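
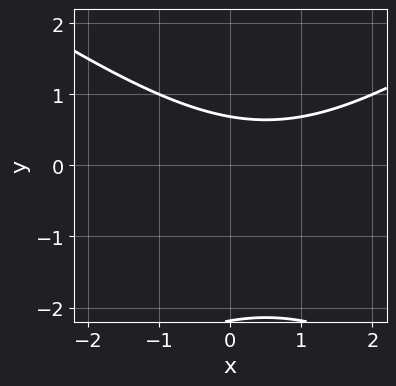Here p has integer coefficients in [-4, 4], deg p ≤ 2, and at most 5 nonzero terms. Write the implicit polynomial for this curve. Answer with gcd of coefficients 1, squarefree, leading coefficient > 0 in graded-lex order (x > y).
x^2 - 2*y^2 - x - 3*y + 3

deg p = 2.
From the axis intercepts and sections: the curve avoids every integer x-axis point in the box.
Assembling these constraints gives the stated polynomial.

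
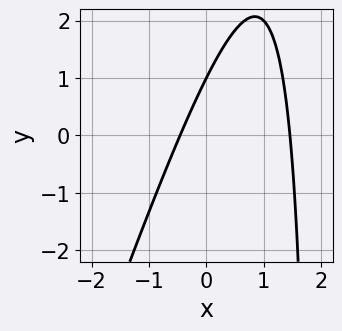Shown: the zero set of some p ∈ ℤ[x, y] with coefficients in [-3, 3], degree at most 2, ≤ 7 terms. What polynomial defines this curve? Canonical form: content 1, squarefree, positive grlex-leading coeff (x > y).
3*x^2 - x*y - 3*x + 2*y - 2

First, deg p = 2.
Next, observable constraints: one y-axis crossing is at y = 1.
Finally, putting this together gives p.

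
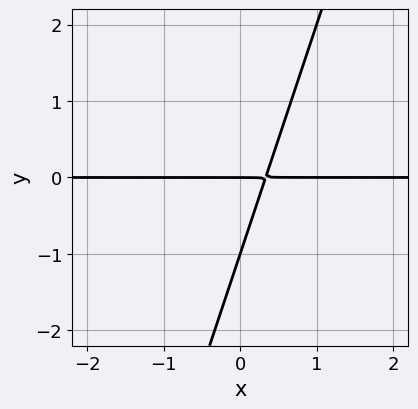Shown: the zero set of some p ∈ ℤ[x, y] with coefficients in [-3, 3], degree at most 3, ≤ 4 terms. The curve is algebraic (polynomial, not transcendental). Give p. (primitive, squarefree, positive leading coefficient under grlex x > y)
1. The degree is 2 — the shape is more complex than any degree-1 curve.
2. From the axis intercepts and sections: the visible x-axis segment lies entirely on the curve; the y-axis gridline crossings are at y ∈ {-1, 0}.
3. Matching integer coefficients to the picture gives p.

3*x*y - y^2 - y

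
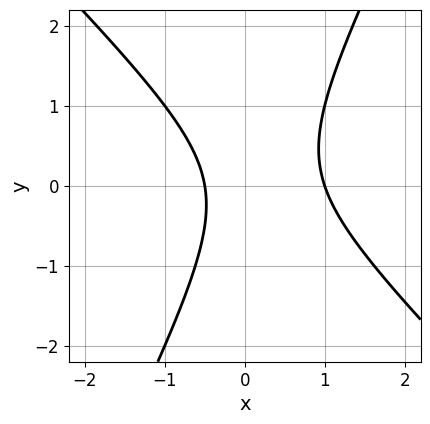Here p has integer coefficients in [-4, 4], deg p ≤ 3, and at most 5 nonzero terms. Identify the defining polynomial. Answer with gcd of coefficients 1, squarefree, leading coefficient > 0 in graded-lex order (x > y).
2*x^2 + x*y - y^2 - x - 1

(a) Degree: a generic line meets the curve in up to 2 points, so deg p = 2.
(b) Reading off the gridlines: one x-axis crossing is at x = 1; the curve avoids every integer y-axis point in the box.
(c) These observations pin down the coefficients.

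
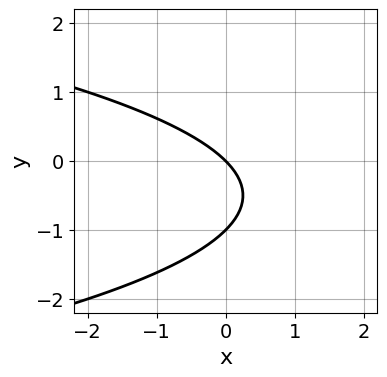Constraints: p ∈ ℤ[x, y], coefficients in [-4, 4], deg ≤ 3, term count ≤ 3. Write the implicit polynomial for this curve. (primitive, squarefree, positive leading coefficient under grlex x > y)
y^2 + x + y

1. deg p = 2. No degree-1 curve has this shape.
2. Against the integer gridlines: it meets the x-axis at x = 0 (among the integer gridlines); among the integer gridlines, it crosses the y-axis at y ∈ {-1, 0}.
3. Together with the visible shape, these determine p as stated.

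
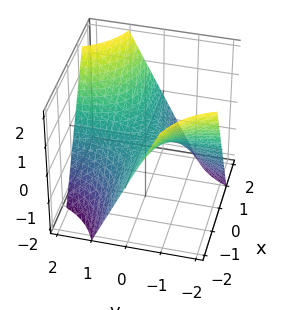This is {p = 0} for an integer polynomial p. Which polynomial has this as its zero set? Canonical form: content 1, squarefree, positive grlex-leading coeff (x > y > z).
x*y - z

(a) deg p = 2. A hyperbolic paraboloid; a quadric.
(b) Against the integer gridlines: the visible y-axis segment lies entirely on the surface; one z-axis crossing is at z = 0; the visible x-axis segment lies entirely on the surface.
(c) Assembling these constraints gives the stated polynomial.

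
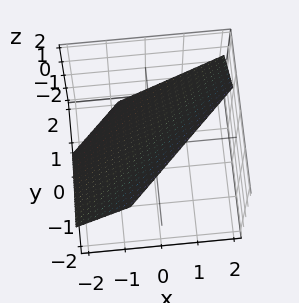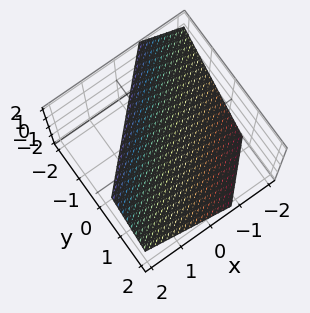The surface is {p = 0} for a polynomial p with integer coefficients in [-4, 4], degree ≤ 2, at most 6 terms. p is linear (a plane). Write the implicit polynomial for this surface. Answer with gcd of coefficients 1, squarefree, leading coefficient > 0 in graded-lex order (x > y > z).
(a) deg p = 1. Every cross-section is a straight line — this is a plane.
(b) Matching integer coefficients to the picture gives p.

3*x - 3*y - 3*z + 2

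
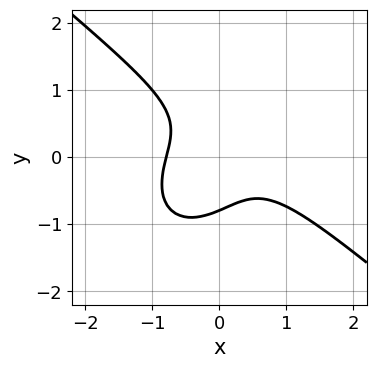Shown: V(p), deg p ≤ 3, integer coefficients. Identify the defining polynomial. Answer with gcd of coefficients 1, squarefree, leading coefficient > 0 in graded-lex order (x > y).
2*x^3 + x^2*y + 2*y^3 + 2*x*y + 1

(a) Degree: the shape is more complex than any degree-2 curve, so deg p = 3.
(b) Solving for integer coefficients yields p as stated.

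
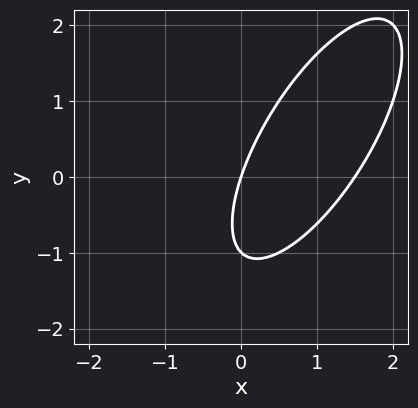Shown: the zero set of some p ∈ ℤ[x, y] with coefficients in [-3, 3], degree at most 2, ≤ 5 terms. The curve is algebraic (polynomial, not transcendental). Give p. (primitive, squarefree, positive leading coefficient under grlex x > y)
2*x^2 - 2*x*y + y^2 - 3*x + y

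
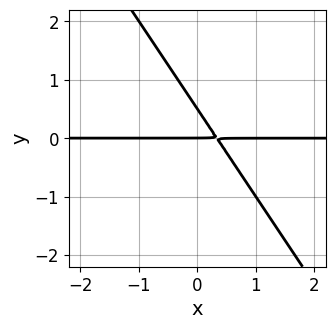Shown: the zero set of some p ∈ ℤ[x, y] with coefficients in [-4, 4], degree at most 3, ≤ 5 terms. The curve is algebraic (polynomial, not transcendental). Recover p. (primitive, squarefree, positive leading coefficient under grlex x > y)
First, degree: no degree-1 curve has this shape, so deg p = 2.
Next, from the axis intercepts and sections: every point of the x-axis in the box is on the curve; it crosses the y-axis at the gridline y = 0.
Finally, these observations pin down the coefficients.

3*x*y + 2*y^2 - y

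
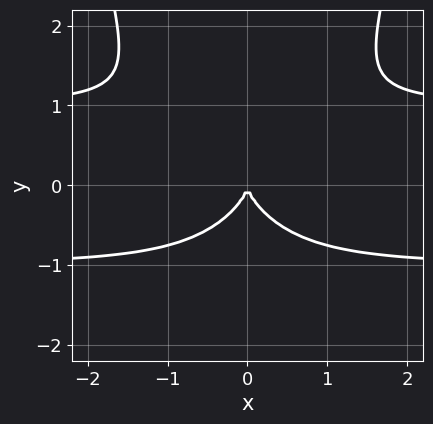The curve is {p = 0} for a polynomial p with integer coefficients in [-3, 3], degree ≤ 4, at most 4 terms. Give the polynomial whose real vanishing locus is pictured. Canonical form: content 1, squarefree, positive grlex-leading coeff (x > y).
First, the degree is 4 — no degree-3 curve has this shape.
Then, symmetries: mirror symmetry x ↦ −x ⇒ only even powers of x.
Next, from the visible intercepts: one x-axis crossing is at x = 0; it meets the y-axis at y = 0 (among the integer gridlines).
Finally, matching integer coefficients to the picture gives p.

x^2*y^2 - y^3 - x^2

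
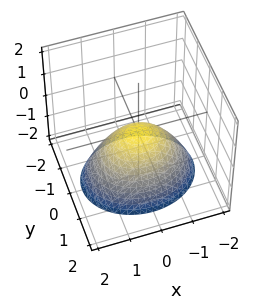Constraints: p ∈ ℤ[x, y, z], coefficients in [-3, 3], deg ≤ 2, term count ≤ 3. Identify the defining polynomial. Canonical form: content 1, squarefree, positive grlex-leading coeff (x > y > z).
2*x^2 + 3*y^2 + 3*z

(a) The degree is 2 — a paraboloid; a quadric.
(b) Symmetries: the x ↦ −x reflection is a symmetry, so x appears only in even powers; the y ↦ −y reflection is a symmetry, so y appears only in even powers.
(c) Reading off the gridlines: it crosses the z-axis at the gridline z = 0; one x-axis crossing is at x = 0; one y-axis crossing is at y = 0.
(d) The integer polynomial consistent with all of this is the stated p.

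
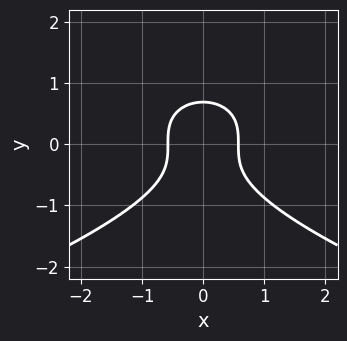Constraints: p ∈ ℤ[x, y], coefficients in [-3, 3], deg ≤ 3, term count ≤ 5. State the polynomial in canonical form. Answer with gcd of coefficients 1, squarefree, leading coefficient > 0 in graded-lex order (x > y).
1. Degree: the shape is more complex than any degree-2 curve, so deg p = 3.
2. Symmetries: the x ↦ −x reflection is a symmetry, so x appears only in even powers.
3. These observations pin down the coefficients.

3*y^3 + 3*x^2 - 1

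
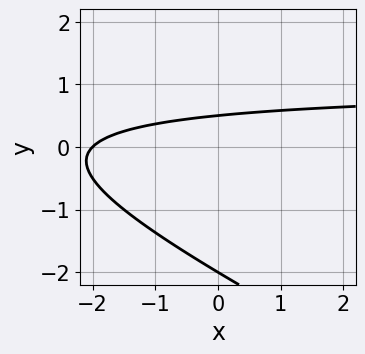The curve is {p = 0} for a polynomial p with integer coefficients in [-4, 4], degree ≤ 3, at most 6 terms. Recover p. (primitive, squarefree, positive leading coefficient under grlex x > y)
(a) The degree is 2 — the shape is more complex than any degree-1 curve.
(b) From the axis intercepts and sections: it crosses the y-axis at the gridline y = -2; it crosses the x-axis at the gridline x = -2.
(c) Solving for integer coefficients yields p as stated.

x*y + 2*y^2 - x + 3*y - 2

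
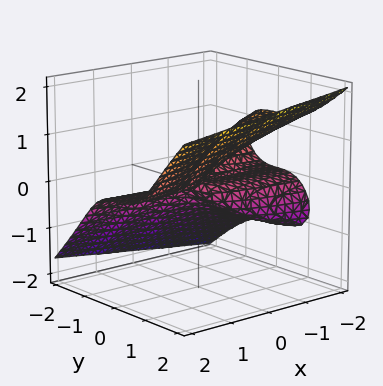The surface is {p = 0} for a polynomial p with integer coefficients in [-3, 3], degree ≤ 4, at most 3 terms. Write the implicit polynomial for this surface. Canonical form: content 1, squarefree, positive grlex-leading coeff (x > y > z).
2*y^3 - 3*z^3 - 2*x*z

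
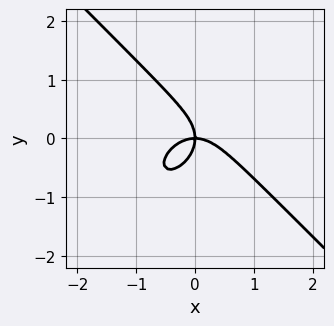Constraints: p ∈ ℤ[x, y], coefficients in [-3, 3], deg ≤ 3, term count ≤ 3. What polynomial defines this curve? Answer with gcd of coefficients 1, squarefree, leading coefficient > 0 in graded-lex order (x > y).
Degree: no degree-2 curve has this shape, so deg p = 3.
Checking where it meets the axes: it crosses the x-axis at the gridline x = 0; it meets the y-axis at y = 0 (among the integer gridlines).
The integer polynomial consistent with all of this is the stated p.

x^3 + y^3 + x*y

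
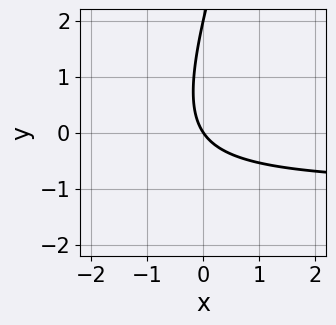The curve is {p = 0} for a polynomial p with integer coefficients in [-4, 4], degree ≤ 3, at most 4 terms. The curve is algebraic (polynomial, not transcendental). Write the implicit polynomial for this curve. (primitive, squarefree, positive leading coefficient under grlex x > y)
First, deg p = 2.
Next, from the axis intercepts and sections: it crosses the x-axis at the gridline x = 0; among the integer gridlines, it crosses the y-axis at y ∈ {0, 2}.
Finally, the integer polynomial consistent with all of this is the stated p.

3*x*y - y^2 + 3*x + 2*y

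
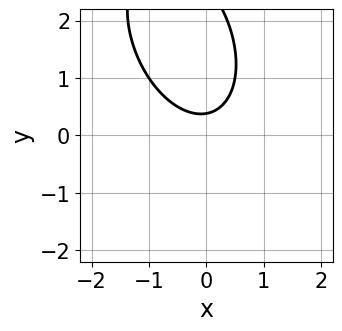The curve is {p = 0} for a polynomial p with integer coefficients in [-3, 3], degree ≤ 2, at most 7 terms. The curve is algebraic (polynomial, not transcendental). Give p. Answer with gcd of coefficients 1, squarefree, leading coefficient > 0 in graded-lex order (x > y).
First, deg p = 2.
Then, checking where it meets the axes: no x-intercept at any integer in the box.
Finally, putting this together gives p.

2*x^2 + x*y + y^2 - 3*y + 1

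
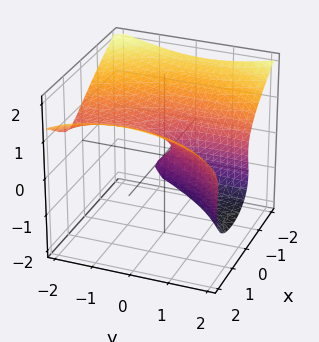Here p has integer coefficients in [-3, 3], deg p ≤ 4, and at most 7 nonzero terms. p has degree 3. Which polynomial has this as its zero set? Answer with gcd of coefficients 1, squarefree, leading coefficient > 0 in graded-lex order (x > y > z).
x*y^2 + 3*z^3 - 3*x^2 + y - z

First, deg p = 3.
Then, against the integer gridlines: one z-axis crossing is at z = 0; it meets the x-axis at x = 0 (among the integer gridlines); it crosses the y-axis at the gridline y = 0.
Finally, fitting integer coefficients to these (and the overall shape) gives p.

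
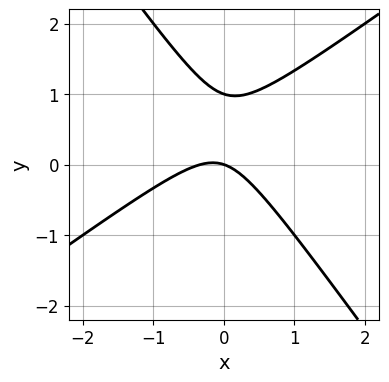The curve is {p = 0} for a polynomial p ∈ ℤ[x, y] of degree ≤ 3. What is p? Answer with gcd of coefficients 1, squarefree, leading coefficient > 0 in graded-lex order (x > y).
3*x^2 - 2*x*y - 3*y^2 + x + 3*y

First, degree: a generic line meets the curve in up to 2 points, so deg p = 2.
Next, from the visible intercepts: it crosses the x-axis at the gridline x = 0; among the integer gridlines, it crosses the y-axis at y ∈ {0, 1}.
Finally, assembling these constraints gives the stated polynomial.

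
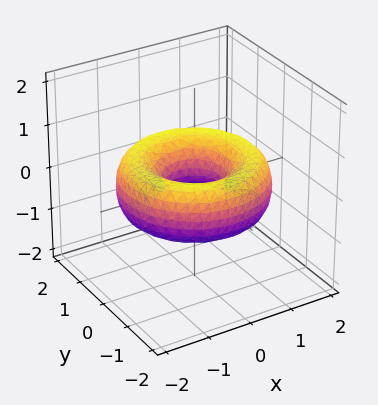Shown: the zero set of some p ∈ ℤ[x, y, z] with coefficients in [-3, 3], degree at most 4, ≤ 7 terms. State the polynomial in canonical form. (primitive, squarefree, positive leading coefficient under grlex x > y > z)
Degree: no degree-3 surface has this shape, so deg p = 4.
Symmetry: the surface is invariant under rotation about z: p = q(x² + y², z).
From the visible intercepts: a circular section at z = 0 has radius between 0 and 1; the surface avoids every integer z-axis point in the box.
Matching integer coefficients to the picture gives p.

x^4 + 2*x^2*y^2 + y^4 - 3*x^2 - 3*y^2 + 3*z^2 + 1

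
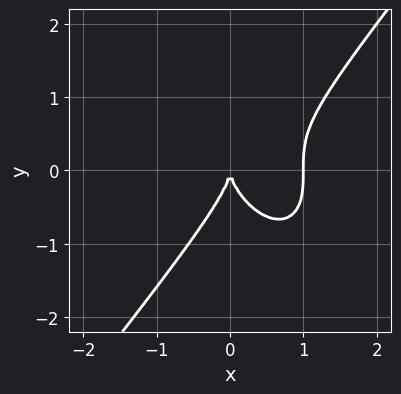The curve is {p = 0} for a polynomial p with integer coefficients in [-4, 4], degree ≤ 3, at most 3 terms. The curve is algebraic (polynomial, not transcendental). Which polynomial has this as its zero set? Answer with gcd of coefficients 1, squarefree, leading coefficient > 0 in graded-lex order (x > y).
2*x^3 - y^3 - 2*x^2

(a) deg p = 3. No degree-2 curve has this shape.
(b) From the visible intercepts: one y-axis crossing is at y = 0; the x-axis gridline crossings are at x ∈ {0, 1}.
(c) Putting this together gives p.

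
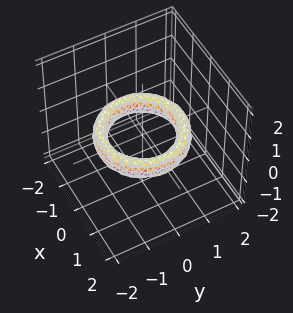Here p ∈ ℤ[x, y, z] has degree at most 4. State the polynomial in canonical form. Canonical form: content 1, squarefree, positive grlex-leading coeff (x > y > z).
x^4 + 2*x^2*y^2 + y^4 - 3*x^2 - 3*y^2 + 2*z^2 + 2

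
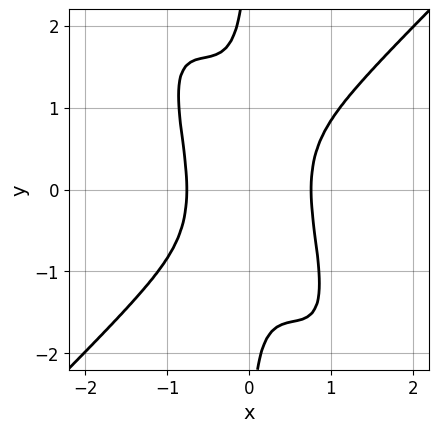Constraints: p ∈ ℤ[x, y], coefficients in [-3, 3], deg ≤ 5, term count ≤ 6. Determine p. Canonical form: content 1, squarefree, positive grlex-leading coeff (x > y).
3*x^4 - 2*x^2*y^2 - x*y^3 - 1

1. The degree is 4 — the shape is more complex than any degree-3 curve.
2. Reading off the gridlines: it misses every integer gridline on the y-axis.
3. These observations pin down the coefficients.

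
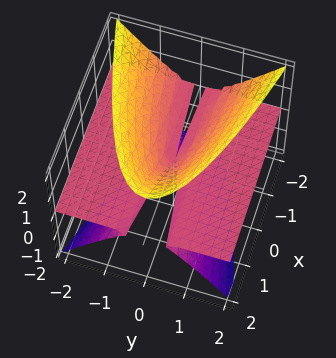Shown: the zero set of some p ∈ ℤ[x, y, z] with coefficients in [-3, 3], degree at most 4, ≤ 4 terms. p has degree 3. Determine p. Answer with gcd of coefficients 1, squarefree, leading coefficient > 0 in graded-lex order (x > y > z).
x*z^2 + 2*y^2*z - z^3

(a) Degree: a generic line meets the surface in up to 3 points, so deg p = 3.
(b) Checking where it meets the axes: it meets the z-axis at z = 0 (among the integer gridlines); every point of the y-axis in the box is on the surface.
(c) The integer polynomial consistent with all of this is the stated p.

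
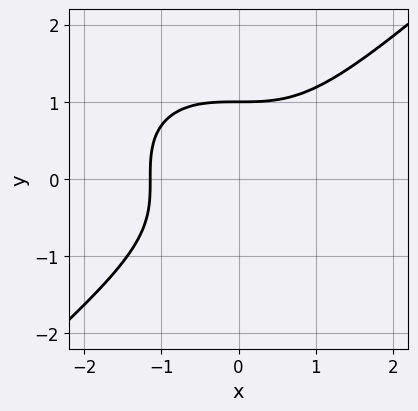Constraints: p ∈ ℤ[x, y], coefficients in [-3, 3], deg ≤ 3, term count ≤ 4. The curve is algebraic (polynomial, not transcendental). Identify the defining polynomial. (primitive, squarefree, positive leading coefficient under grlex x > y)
2*x^3 - 3*y^3 + 3

1. Degree: the shape is more complex than any degree-2 curve, so deg p = 3.
2. From the axis intercepts and sections: it crosses the y-axis at the gridline y = 1.
3. The integer polynomial consistent with all of this is the stated p.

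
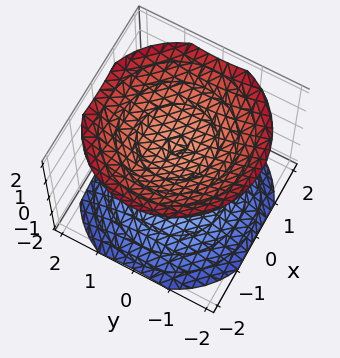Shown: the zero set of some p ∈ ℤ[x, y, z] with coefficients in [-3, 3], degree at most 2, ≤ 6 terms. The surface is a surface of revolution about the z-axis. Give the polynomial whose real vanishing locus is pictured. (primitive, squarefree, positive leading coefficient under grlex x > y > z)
First, I count 2 distinct pieces. Treating them together as one polynomial.
Then, degree: no degree-1 surface has this shape, so deg p = 2.
Then, symmetries: the surface is invariant under rotation about z: p = q(x² + y², z).
Next, reading off the gridlines: the z-axis gridline crossings are at z ∈ {-1, 1}; it misses every integer gridline on the y-axis; it misses every integer gridline on the x-axis.
Finally, together with the visible shape, these determine p as stated.

2*x^2 + 2*y^2 - 3*z^2 + 3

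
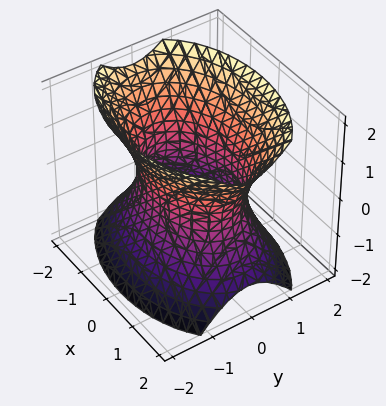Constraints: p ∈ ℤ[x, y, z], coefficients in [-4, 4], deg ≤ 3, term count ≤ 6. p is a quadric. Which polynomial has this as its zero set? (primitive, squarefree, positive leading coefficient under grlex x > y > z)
x^2 + 2*y^2 - z^2 - 2

1. The degree is 2 — an hourglass — one-sheet hyperboloid; a quadric.
2. Symmetries: mirror symmetry z ↦ −z ⇒ only even powers of z; the x ↦ −x reflection is a symmetry, so x appears only in even powers; it's symmetric under y → −y, forcing even powers of y.
3. Against the integer gridlines: among the integer gridlines, it crosses the y-axis at y ∈ {-1, 1}; the surface avoids every integer z-axis point in the box.
4. Solving for integer coefficients yields p as stated.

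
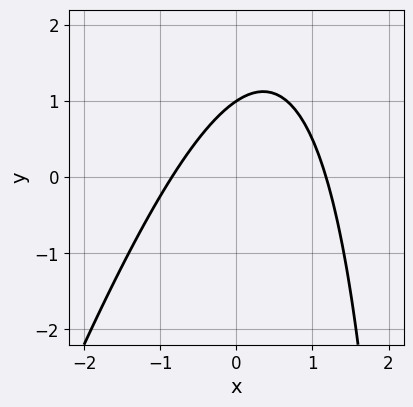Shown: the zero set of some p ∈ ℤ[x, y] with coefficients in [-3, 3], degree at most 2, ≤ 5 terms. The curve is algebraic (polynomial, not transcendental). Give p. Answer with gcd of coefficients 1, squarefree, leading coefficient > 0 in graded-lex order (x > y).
3*x^2 - x*y - x + 3*y - 3

1. deg p = 2. No degree-1 curve has this shape.
2. Checking where it meets the axes: it meets the y-axis at y = 1 (among the integer gridlines).
3. Assembling these constraints gives the stated polynomial.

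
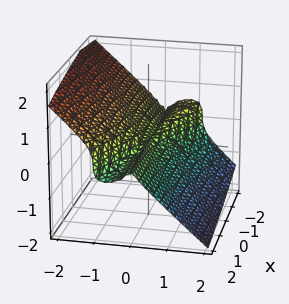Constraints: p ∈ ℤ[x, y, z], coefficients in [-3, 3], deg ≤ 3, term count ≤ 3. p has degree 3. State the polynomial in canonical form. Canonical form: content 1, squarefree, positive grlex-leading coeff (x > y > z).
First, deg p = 3.
Next, checking where it meets the axes: the visible x-axis segment lies entirely on the surface; it crosses the y-axis at the gridline y = 0; it meets the z-axis at z = 0 (among the integer gridlines).
Finally, fitting integer coefficients to these (and the overall shape) gives p.

x*y^2 + 2*y^3 + 3*z^3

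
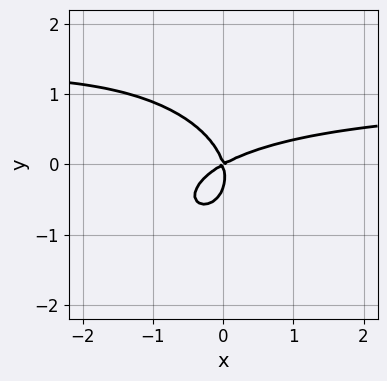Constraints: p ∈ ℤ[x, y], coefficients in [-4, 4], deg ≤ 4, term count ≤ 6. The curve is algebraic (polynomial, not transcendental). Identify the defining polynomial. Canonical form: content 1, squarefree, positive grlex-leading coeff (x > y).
2*x^2*y + 3*y^3 - 2*x^2 + 3*x*y + y^2

First, deg p = 3. A generic line meets the curve in up to 3 points.
Then, from the axis intercepts and sections: it meets the y-axis at y = 0 (among the integer gridlines); one x-axis crossing is at x = 0.
Finally, fitting integer coefficients to these (and the overall shape) gives p.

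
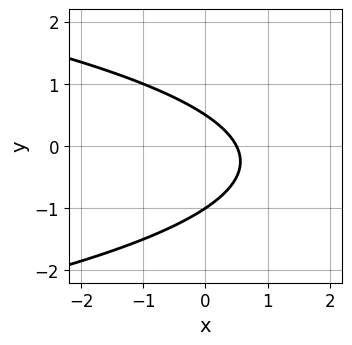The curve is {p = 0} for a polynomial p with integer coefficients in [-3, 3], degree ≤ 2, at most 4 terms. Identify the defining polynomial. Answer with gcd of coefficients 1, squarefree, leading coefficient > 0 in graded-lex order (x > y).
2*y^2 + 2*x + y - 1

First, the degree is 2 — the shape is more complex than any degree-1 curve.
Then, checking where it meets the axes: one y-axis crossing is at y = -1.
Finally, assembling these constraints gives the stated polynomial.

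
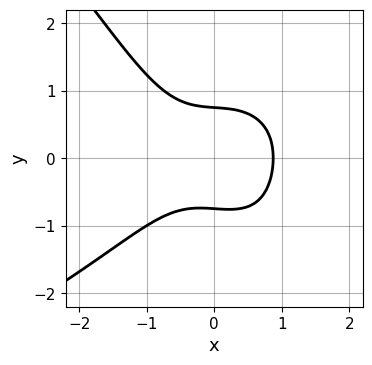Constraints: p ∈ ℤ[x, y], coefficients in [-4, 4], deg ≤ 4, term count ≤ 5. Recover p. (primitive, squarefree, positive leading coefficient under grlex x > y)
x*y^3 + y^4 + 3*x^3 + 3*y^2 - 2

1. Degree: no degree-3 curve has this shape, so deg p = 4.
2. Matching integer coefficients to the picture gives p.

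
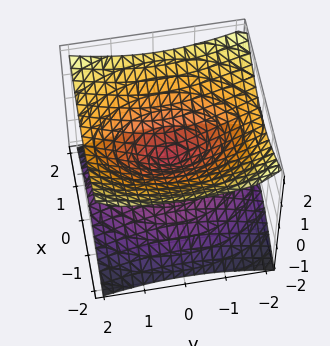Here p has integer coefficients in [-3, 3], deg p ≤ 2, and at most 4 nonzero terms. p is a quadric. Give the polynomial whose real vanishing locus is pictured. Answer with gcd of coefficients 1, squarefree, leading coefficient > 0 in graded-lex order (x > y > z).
First, the degree is 2 — a double cone through the origin; a quadric.
Next, symmetries: it's symmetric under z → −z, forcing even powers of z; the x ↦ −x reflection is a symmetry, so x appears only in even powers; mirror symmetry y ↦ −y ⇒ only even powers of y.
Then, observable constraints: one z-axis crossing is at z = 0; it meets the y-axis at y = 0 (among the integer gridlines).
Finally, solving for integer coefficients yields p as stated.

2*x^2 + y^2 - 3*z^2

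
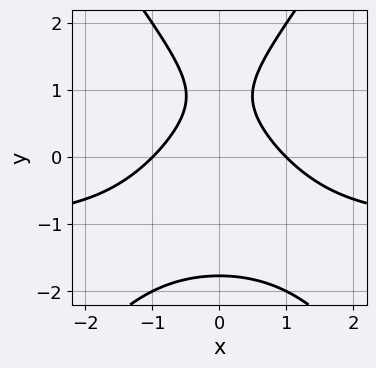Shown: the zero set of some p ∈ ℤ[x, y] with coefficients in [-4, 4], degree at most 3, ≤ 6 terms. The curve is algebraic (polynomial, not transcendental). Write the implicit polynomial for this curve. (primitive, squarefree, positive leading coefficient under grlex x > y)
2*x^2*y - y^3 + 2*x^2 + 2*y - 2

First, deg p = 3. No degree-2 curve has this shape.
Then, symmetries: the x ↦ −x reflection is a symmetry, so x appears only in even powers.
Then, reading off the gridlines: the x-axis gridline crossings are at x ∈ {-1, 1}.
Finally, solving for integer coefficients yields p as stated.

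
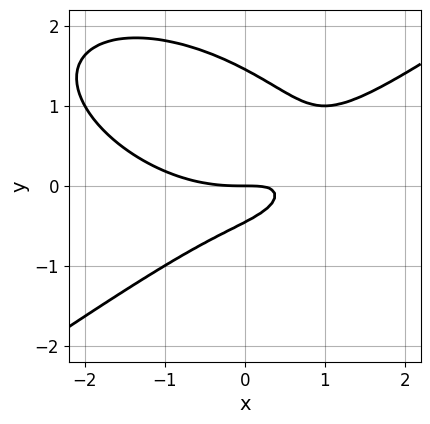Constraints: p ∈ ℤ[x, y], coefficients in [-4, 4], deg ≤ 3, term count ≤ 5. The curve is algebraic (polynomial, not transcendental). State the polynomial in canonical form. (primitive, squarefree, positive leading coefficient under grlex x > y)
x^3 - 3*y^3 - 3*x*y + 3*y^2 + 2*y

First, deg p = 3.
Then, observable constraints: it meets the x-axis at x = 0 (among the integer gridlines); it crosses the y-axis at the gridline y = 0.
Finally, together with the visible shape, these determine p as stated.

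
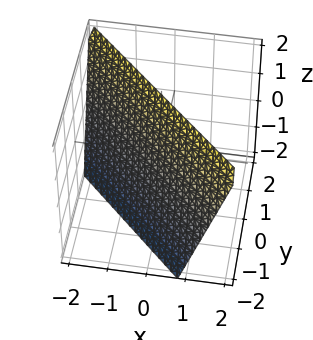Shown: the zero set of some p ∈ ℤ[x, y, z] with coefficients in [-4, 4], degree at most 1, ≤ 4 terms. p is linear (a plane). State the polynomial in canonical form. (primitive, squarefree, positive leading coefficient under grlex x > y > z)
1. deg p = 1. Every cross-section is a straight line — this is a plane.
2. Against the integer gridlines: it crosses the z-axis at the gridline z = 2.
3. Assembling these constraints gives the stated polynomial.

3*x + 3*y - z + 2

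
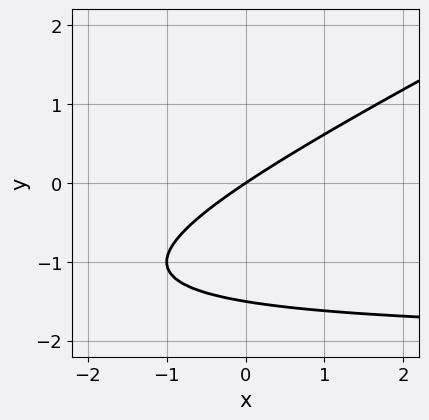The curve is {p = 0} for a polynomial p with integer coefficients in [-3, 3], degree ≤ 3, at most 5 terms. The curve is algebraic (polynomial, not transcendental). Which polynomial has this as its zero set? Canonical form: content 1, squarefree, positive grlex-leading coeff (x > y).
x*y - 2*y^2 + 2*x - 3*y

(a) The degree is 2 — a generic line meets the curve in up to 2 points.
(b) Checking where it meets the axes: one y-axis crossing is at y = 0; it meets the x-axis at x = 0 (among the integer gridlines).
(c) Together with the visible shape, these determine p as stated.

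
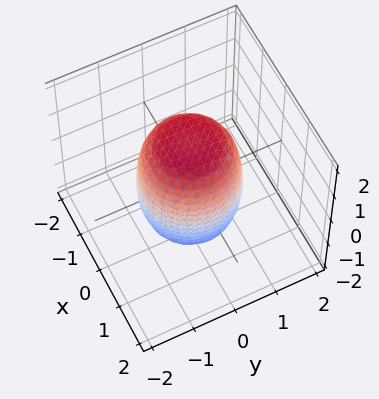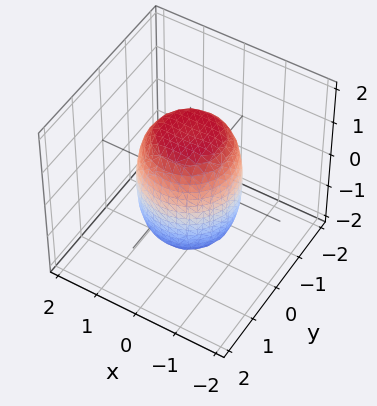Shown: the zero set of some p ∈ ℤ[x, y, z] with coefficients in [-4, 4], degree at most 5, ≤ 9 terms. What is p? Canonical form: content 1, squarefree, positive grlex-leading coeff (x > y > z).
2*x^4 + 4*x^2*y^2 + 2*y^4 - x^2 - y^2 + z^2 - 2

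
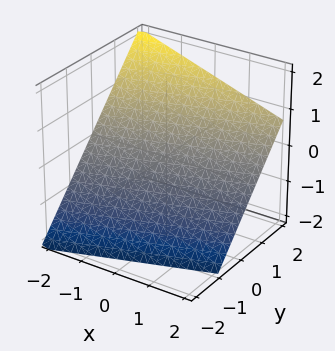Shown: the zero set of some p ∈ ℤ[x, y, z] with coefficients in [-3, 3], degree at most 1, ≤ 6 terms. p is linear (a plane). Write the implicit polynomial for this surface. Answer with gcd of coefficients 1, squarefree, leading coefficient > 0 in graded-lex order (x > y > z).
x - 3*y + 3*z + 2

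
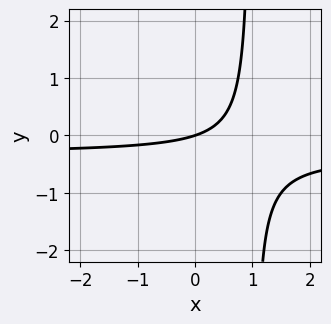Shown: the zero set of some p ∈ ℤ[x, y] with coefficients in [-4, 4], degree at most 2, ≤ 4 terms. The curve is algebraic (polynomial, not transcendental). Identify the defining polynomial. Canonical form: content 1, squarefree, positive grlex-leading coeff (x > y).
(a) deg p = 2.
(b) Observable constraints: it crosses the x-axis at the gridline x = 0; one y-axis crossing is at y = 0.
(c) Matching integer coefficients to the picture gives p.

3*x*y + x - 3*y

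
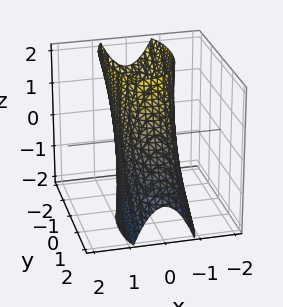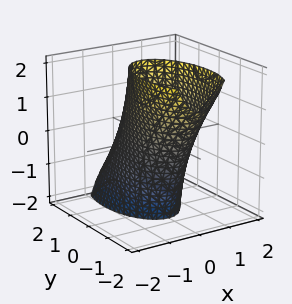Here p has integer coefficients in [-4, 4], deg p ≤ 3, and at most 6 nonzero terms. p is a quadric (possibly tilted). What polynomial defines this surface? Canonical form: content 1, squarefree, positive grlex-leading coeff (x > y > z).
3*x^2 + y^2 + y*z - 2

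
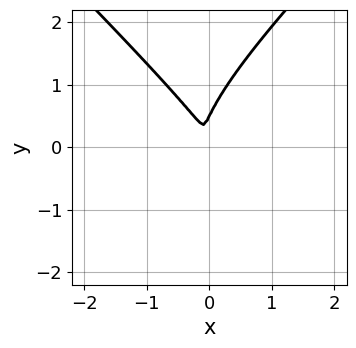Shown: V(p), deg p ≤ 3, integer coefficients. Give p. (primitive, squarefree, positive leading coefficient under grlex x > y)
2*x^2*y - 2*y^3 + 3*x^2 + 2*x*y + y^2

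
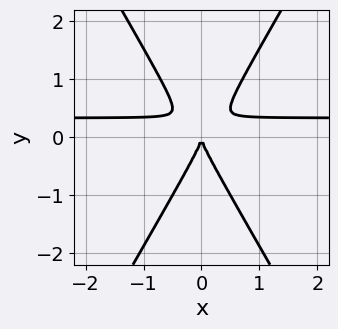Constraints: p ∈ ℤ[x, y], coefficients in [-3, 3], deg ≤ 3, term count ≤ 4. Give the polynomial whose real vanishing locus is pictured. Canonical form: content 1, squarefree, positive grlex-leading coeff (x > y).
3*x^2*y - y^3 - x^2

1. The degree is 3 — a generic line meets the curve in up to 3 points.
2. Symmetries: mirror symmetry x ↦ −x ⇒ only even powers of x.
3. Checking where it meets the axes: it crosses the x-axis at the gridline x = 0; it meets the y-axis at y = 0 (among the integer gridlines).
4. Matching integer coefficients to the picture gives p.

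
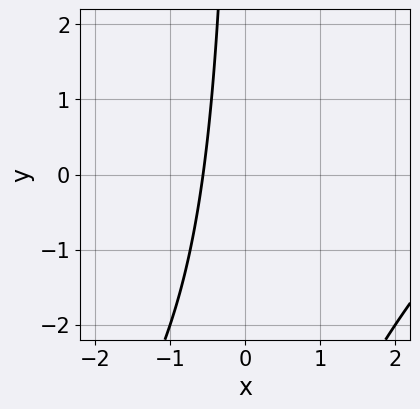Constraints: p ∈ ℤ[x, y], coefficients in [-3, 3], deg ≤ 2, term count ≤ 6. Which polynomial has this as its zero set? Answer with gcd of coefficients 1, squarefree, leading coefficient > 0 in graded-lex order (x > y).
x^2 - x*y - 3*x - 2

First, deg p = 2. No degree-1 curve has this shape.
Then, observable constraints: it misses every integer gridline on the y-axis.
Finally, solving for integer coefficients yields p as stated.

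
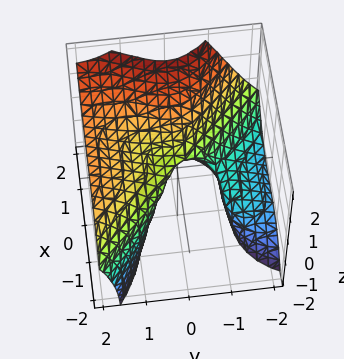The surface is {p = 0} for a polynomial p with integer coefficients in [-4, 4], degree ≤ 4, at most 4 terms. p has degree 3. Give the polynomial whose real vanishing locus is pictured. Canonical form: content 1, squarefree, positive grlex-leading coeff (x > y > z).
x^3 + y^3 - 2*y^2*z - z^2

deg p = 3.
Observable constraints: it crosses the x-axis at the gridline x = 0; it crosses the y-axis at the gridline y = 0.
Assembling these constraints gives the stated polynomial.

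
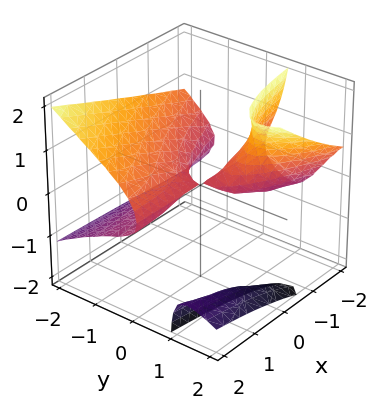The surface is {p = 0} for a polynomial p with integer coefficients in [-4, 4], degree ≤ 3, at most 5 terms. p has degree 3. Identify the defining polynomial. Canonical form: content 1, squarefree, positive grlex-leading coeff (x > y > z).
1. There are 3 components.
2. deg p = 3.
3. Against the integer gridlines: every point of the x-axis in the box is on the surface; one y-axis crossing is at y = 0; it meets the z-axis at z = 0 (among the integer gridlines).
4. Putting this together gives p.

x*y*z + y^3 - 2*y*z^2 + x*y + 2*z^2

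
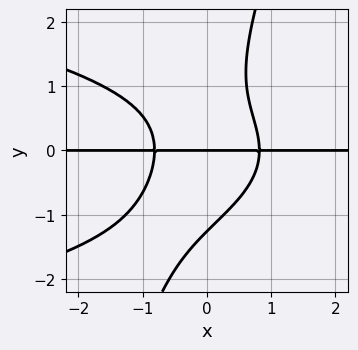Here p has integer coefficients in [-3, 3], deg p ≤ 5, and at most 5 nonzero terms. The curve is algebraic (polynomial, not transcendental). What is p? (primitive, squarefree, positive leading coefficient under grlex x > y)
3*x*y^3 - y^4 + 3*x^2*y - 2*y

First, degree: a generic line meets the curve in up to 4 points, so deg p = 4.
Then, from the visible intercepts: one y-axis crossing is at y = 0; the visible x-axis segment lies entirely on the curve.
Finally, putting this together gives p.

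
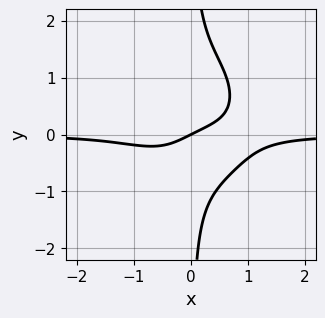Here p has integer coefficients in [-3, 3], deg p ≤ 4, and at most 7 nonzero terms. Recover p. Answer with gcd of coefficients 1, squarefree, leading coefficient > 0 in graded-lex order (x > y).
First, degree: the shape is more complex than any degree-3 curve, so deg p = 4.
Then, from the visible intercepts: it crosses the y-axis at the gridline y = 0; it meets the x-axis at x = 0 (among the integer gridlines).
Finally, putting this together gives p.

3*x^3*y + 3*x*y^3 - 2*x*y^2 + x - 2*y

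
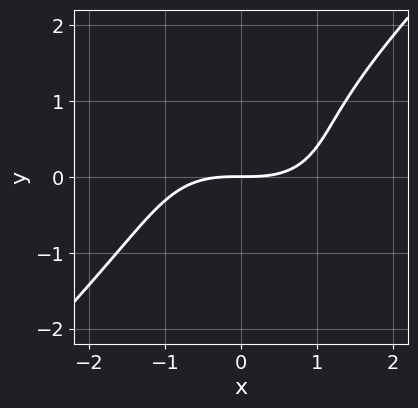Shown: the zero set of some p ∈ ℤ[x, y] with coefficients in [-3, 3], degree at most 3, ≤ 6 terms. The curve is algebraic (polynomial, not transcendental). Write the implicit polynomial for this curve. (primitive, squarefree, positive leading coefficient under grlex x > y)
x^3 + x*y^2 - 2*y^3 + y^2 - 3*y

First, degree: the shape is more complex than any degree-2 curve, so deg p = 3.
Next, from the visible intercepts: it meets the x-axis at x = 0 (among the integer gridlines); one y-axis crossing is at y = 0.
Finally, together with the visible shape, these determine p as stated.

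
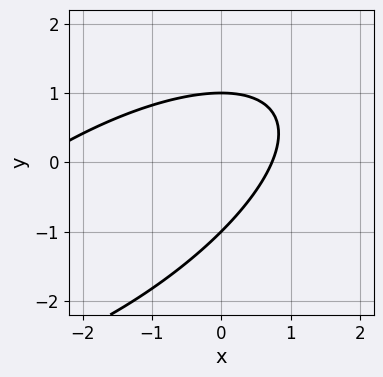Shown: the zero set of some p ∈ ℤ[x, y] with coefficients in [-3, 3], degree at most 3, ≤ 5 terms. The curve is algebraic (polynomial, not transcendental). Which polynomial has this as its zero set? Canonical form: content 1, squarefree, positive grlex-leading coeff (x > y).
x^2 - 2*x*y + 2*y^2 + 2*x - 2

(a) The degree is 2 — a generic line meets the curve in up to 2 points.
(b) From the visible intercepts: the y-axis gridline crossings are at y ∈ {-1, 1}.
(c) Putting this together gives p.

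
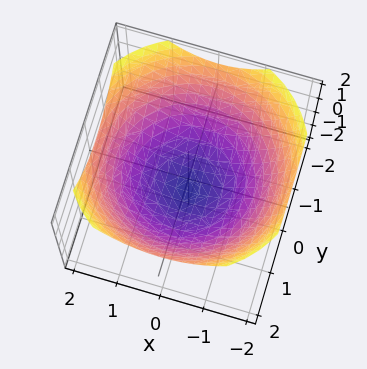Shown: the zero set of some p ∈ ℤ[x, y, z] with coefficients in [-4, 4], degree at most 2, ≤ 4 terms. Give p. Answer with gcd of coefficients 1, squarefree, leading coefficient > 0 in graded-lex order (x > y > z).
x^2 + y^2 - 2*z - 2

(a) Degree: a generic line meets the surface in up to 2 points, so deg p = 2.
(b) Symmetries: rotational symmetry about the z-axis ⇒ p depends on x, y only through x² + y².
(c) Against the integer gridlines: a circular section at z = 0 has radius between 1 and 2; it meets the z-axis at z = -1 (among the integer gridlines).
(d) These observations pin down the coefficients.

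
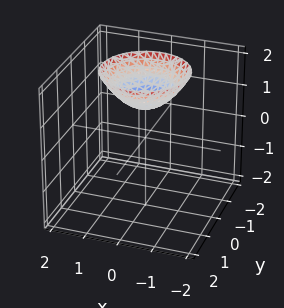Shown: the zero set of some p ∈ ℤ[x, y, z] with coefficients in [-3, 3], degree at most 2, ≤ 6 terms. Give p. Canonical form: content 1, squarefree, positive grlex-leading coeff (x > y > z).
2*x^2 + 2*y^2 - 3*z + 3

1. Degree: the shape is more complex than any degree-1 surface, so deg p = 2.
2. By symmetry, the surface is invariant under rotation about z: p = q(x² + y², z).
3. Observable constraints: it meets the z-axis at z = 1 (among the integer gridlines); a circular section at z = 2 has radius between 1 and 2; no y-intercept at any integer in the box; it misses every integer gridline on the x-axis.
4. The integer polynomial consistent with all of this is the stated p.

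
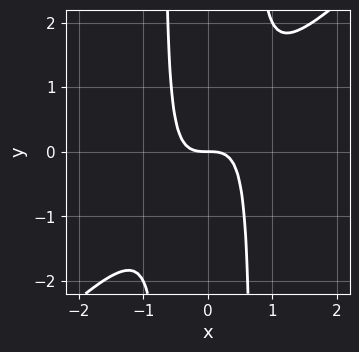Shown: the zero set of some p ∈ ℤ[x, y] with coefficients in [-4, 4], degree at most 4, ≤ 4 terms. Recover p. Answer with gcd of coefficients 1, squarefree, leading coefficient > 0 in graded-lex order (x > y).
2*x^3 - 2*x^2*y + y

First, degree: a generic line meets the curve in up to 3 points, so deg p = 3.
Next, against the integer gridlines: it crosses the y-axis at the gridline y = 0; one x-axis crossing is at x = 0.
Finally, these observations pin down the coefficients.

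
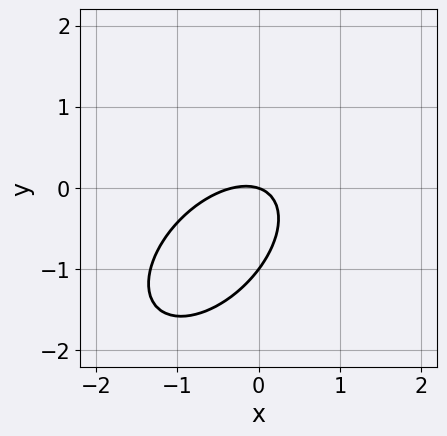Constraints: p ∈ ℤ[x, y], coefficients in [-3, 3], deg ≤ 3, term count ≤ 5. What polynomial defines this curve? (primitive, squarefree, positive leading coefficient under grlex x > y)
(a) The degree is 2 — the shape is more complex than any degree-1 curve.
(b) From the axis intercepts and sections: among the integer gridlines, it crosses the y-axis at y ∈ {-1, 0}; it meets the x-axis at x = 0 (among the integer gridlines).
(c) These observations pin down the coefficients.

3*x^2 - 3*x*y + 3*y^2 + x + 3*y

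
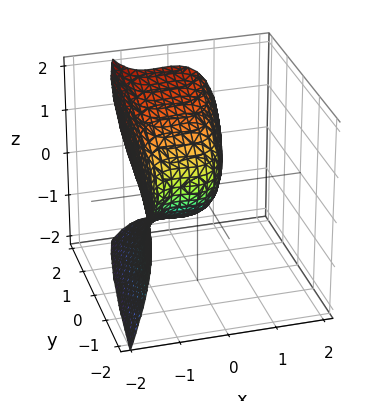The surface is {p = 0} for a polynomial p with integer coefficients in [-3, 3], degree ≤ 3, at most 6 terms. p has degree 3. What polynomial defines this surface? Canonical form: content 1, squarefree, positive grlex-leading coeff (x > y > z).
3*x^3 + 2*x^2 + 2*z^2 - 3*y

The degree is 3 — a generic line meets the surface in up to 3 points.
From the visible intercepts: one z-axis crossing is at z = 0; one x-axis crossing is at x = 0; it crosses the y-axis at the gridline y = 0.
These observations pin down the coefficients.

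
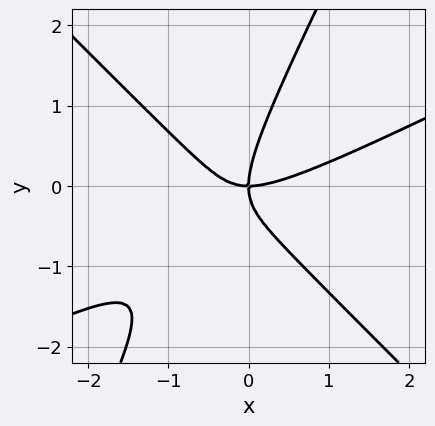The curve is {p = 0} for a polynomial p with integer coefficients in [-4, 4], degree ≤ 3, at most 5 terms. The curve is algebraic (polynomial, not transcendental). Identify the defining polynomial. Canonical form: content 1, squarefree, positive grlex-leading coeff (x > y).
1. deg p = 3. The shape is more complex than any degree-2 curve.
2. Observable constraints: it meets the x-axis at x = 0 (among the integer gridlines); one y-axis crossing is at y = 0.
3. The integer polynomial consistent with all of this is the stated p.

2*x^3 - 3*x^2*y - 3*x*y^2 + 2*y^3 - 3*x*y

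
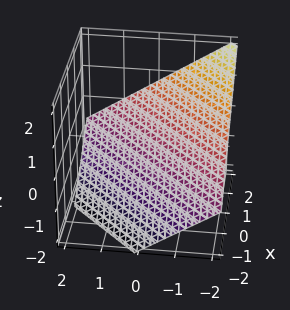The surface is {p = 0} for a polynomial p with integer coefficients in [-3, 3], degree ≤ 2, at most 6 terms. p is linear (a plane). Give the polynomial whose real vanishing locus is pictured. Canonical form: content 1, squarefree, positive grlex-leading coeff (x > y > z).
2*x - 2*y - 3*z - 2

(a) The degree is 1 — every cross-section is a straight line — this is a plane.
(b) Reading off the gridlines: it crosses the x-axis at the gridline x = 1; it meets the y-axis at y = -1 (among the integer gridlines).
(c) Fitting integer coefficients to these (and the overall shape) gives p.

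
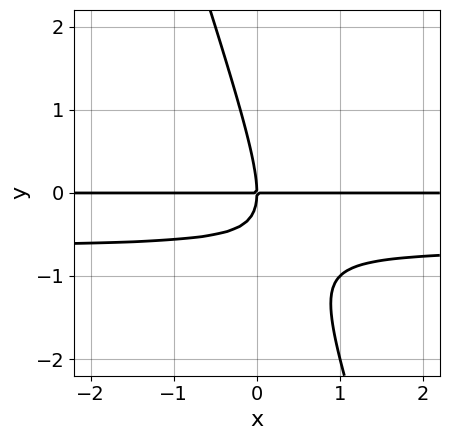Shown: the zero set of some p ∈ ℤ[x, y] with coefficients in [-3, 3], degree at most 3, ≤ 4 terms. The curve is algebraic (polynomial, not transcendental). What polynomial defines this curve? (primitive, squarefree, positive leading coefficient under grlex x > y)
3*x*y^2 + y^3 + 2*x*y

First, deg p = 3. The shape is more complex than any degree-2 curve.
Next, from the axis intercepts and sections: the visible x-axis segment lies entirely on the curve; one y-axis crossing is at y = 0.
Finally, fitting integer coefficients to these (and the overall shape) gives p.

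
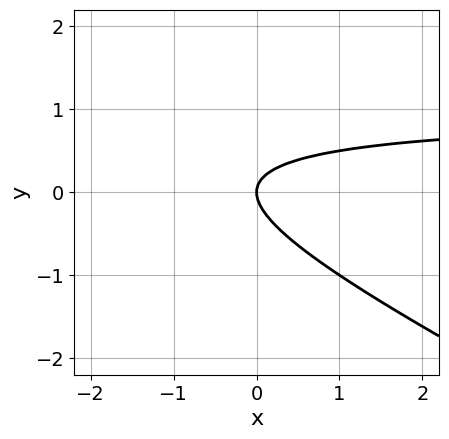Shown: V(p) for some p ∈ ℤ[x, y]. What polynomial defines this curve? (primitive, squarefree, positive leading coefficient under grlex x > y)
x*y + 2*y^2 - x

1. Degree: the shape is more complex than any degree-1 curve, so deg p = 2.
2. Against the integer gridlines: it crosses the x-axis at the gridline x = 0; one y-axis crossing is at y = 0.
3. The integer polynomial consistent with all of this is the stated p.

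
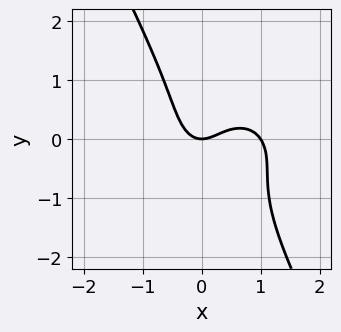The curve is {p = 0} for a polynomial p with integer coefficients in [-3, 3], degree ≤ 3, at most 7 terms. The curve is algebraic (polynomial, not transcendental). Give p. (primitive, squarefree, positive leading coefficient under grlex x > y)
3*x^3 + 3*x*y^2 + 2*y^3 - 3*x^2 + 2*y

(a) The degree is 3 — a generic line meets the curve in up to 3 points.
(b) From the visible intercepts: it meets the y-axis at y = 0 (among the integer gridlines); among the integer gridlines, it crosses the x-axis at x ∈ {0, 1}.
(c) These observations pin down the coefficients.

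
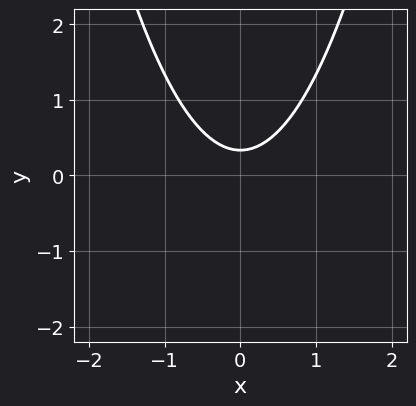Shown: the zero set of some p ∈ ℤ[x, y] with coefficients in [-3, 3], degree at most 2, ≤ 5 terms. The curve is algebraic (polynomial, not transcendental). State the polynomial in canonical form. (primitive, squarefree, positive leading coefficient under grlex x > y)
3*x^2 - 3*y + 1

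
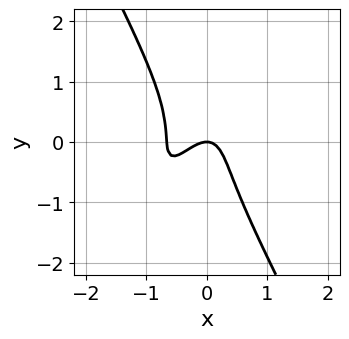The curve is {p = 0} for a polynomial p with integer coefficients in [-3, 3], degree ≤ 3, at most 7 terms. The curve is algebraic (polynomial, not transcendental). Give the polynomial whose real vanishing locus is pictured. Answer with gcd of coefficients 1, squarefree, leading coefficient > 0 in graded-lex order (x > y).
3*x^3 - 2*x^2*y + y^3 + 2*x^2 + y

1. Degree: a generic line meets the curve in up to 3 points, so deg p = 3.
2. Observable constraints: it meets the y-axis at y = 0 (among the integer gridlines); it crosses the x-axis at the gridline x = 0.
3. Together with the visible shape, these determine p as stated.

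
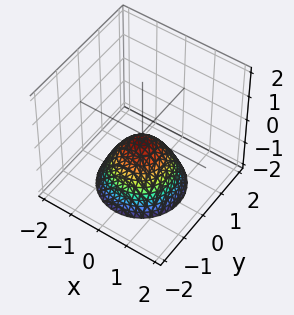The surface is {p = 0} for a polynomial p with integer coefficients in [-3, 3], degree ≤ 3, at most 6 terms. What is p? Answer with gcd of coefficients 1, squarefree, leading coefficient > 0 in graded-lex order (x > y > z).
3*x^2 + 3*y^2 + 3*z + 1

(a) deg p = 2.
(b) Symmetry: the z-axis is an axis of rotation, so x and y enter only as x² + y².
(c) Observable constraints: a circular section at z = -2 has radius between 1 and 2; it misses every integer gridline on the y-axis.
(d) Solving for integer coefficients yields p as stated.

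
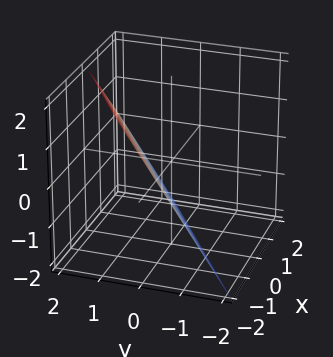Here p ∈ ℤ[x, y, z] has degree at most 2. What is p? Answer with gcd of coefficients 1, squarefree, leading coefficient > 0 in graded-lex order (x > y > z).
2*x - 3*y + 2*z + 2

(a) Degree: every cross-section is a straight line — this is a plane, so deg p = 1.
(b) Against the integer gridlines: one z-axis crossing is at z = -1; it crosses the x-axis at the gridline x = -1.
(c) Fitting integer coefficients to these (and the overall shape) gives p.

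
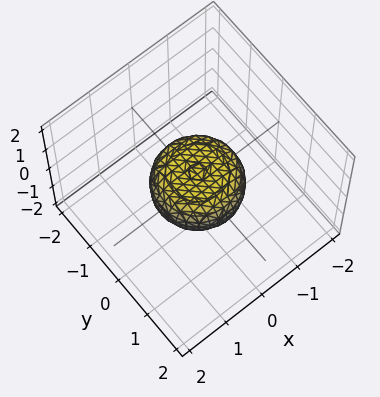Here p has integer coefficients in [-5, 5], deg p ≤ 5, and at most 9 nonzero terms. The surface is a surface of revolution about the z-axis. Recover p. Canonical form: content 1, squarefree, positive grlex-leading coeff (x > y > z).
2*x^4 + 4*x^2*y^2 + 2*y^4 - x^2 - y^2 + 3*z^2 - 1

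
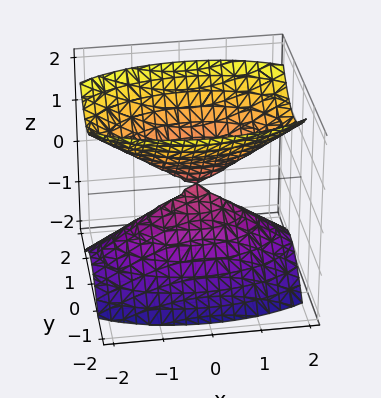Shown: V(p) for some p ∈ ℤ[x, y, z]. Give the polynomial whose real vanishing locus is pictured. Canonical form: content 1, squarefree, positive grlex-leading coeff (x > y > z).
First, there are 2 components. Treating them together as one polynomial.
Next, the degree is 2 — a double cone through the origin; a quadric.
Next, symmetries: it's symmetric under z → −z, forcing even powers of z; mirror symmetry y ↦ −y ⇒ only even powers of y; mirror symmetry x ↦ −x ⇒ only even powers of x.
Next, checking where it meets the axes: it crosses the z-axis at the gridline z = 0; it meets the x-axis at x = 0 (among the integer gridlines).
Finally, fitting integer coefficients to these (and the overall shape) gives p.

x^2 + 3*y^2 - 2*z^2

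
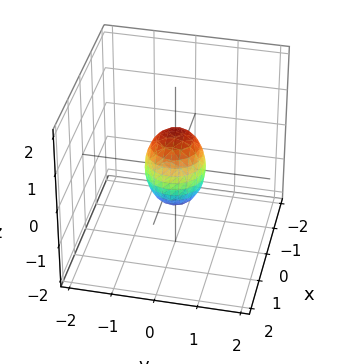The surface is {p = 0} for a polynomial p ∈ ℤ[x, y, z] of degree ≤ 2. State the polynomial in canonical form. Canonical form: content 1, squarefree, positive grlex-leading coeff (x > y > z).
(a) deg p = 2. The shape is more complex than any degree-1 surface.
(b) Symmetries: every cross-section ⟂ z is a circle, so x, y appear only via x² + y².
(c) Against the integer gridlines: a circular section at z = 0 has radius between 0 and 1; the z-axis gridline crossings are at z ∈ {-1, 1}.
(d) The integer polynomial consistent with all of this is the stated p.

2*x^2 + 2*y^2 + z^2 - 1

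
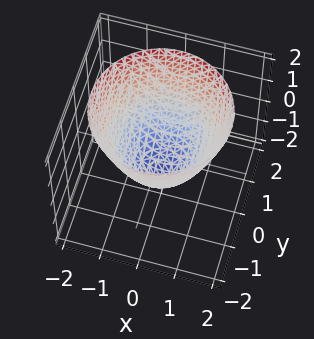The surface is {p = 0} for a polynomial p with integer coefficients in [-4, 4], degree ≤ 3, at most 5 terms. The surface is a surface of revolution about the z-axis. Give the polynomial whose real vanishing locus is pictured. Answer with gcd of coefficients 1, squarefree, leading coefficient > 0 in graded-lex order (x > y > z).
x^2 + y^2 - z - 1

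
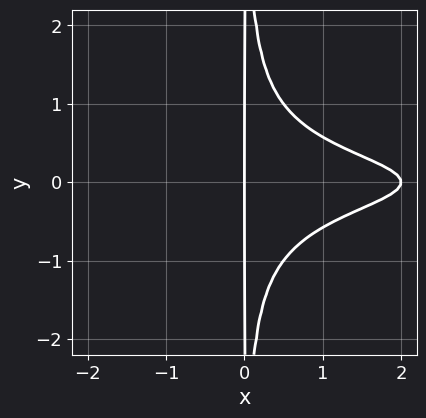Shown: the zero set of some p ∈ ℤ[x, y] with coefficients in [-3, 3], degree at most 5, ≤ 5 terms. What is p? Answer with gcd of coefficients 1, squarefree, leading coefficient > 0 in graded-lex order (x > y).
1. Degree: the shape is more complex than any degree-3 curve, so deg p = 4.
2. Symmetries: mirror symmetry y ↦ −y ⇒ only even powers of y.
3. Against the integer gridlines: every point of the y-axis in the box is on the curve; among the integer gridlines, it crosses the x-axis at x ∈ {0, 2}.
4. Matching integer coefficients to the picture gives p.

3*x^2*y^2 + x^2 - 2*x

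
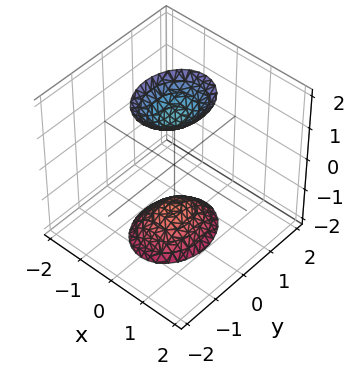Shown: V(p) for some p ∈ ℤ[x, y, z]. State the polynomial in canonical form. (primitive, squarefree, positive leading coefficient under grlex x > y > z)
3*x^2 + 2*y^2 - z^2 + 2

(a) I count 2 distinct pieces.
(b) deg p = 2.
(c) Symmetries: it's symmetric under y → −y, forcing even powers of y; it's symmetric under z → −z, forcing even powers of z; mirror symmetry x ↦ −x ⇒ only even powers of x.
(d) From the axis intercepts and sections: no x-intercept at any integer in the box; the surface avoids every integer y-axis point in the box.
(e) The integer polynomial consistent with all of this is the stated p.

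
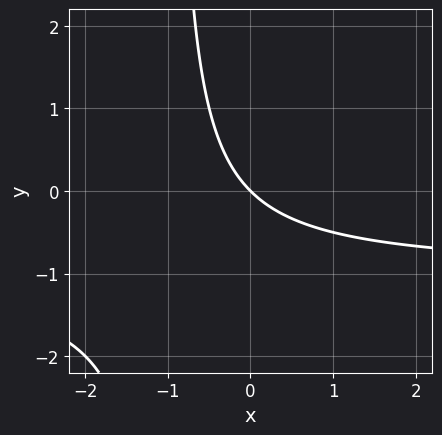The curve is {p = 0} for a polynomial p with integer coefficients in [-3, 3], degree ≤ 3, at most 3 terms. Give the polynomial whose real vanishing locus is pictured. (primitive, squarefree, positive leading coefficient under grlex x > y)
x*y + x + y

(a) deg p = 2. The shape is more complex than any degree-1 curve.
(b) Against the integer gridlines: one x-axis crossing is at x = 0; it crosses the y-axis at the gridline y = 0.
(c) Together with the visible shape, these determine p as stated.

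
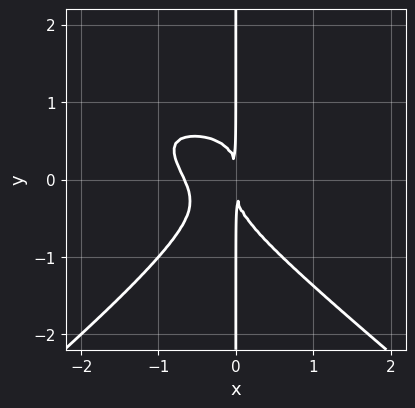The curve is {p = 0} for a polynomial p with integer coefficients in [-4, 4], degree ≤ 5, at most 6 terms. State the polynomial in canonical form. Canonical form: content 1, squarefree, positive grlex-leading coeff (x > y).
(a) The degree is 4 — no degree-3 curve has this shape.
(b) Checking where it meets the axes: the visible y-axis segment lies entirely on the curve.
(c) These observations pin down the coefficients.

2*x^3*y - 3*x*y^3 - 3*x^3 - 2*x^2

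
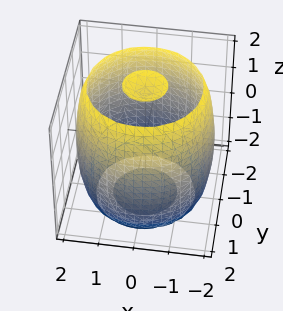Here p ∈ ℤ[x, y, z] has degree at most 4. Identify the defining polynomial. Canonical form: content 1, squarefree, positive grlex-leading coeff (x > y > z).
x^4 + 2*x^2*y^2 + y^4 - 3*x^2 - 3*y^2 + z^2 - 3

First, I count 3 distinct pieces. Treating them together as one polynomial.
Then, the degree is 4 — no degree-3 surface has this shape.
Then, symmetry: every cross-section ⟂ z is a circle, so x, y appear only via x² + y².
Then, checking where it meets the axes: a circular section at z = 0 has radius between 1 and 2.
Finally, the integer polynomial consistent with all of this is the stated p.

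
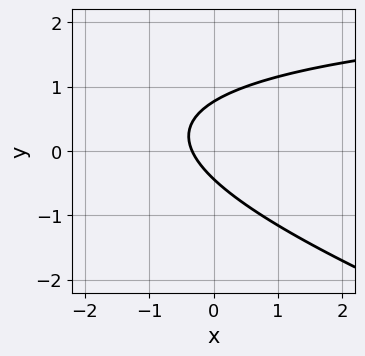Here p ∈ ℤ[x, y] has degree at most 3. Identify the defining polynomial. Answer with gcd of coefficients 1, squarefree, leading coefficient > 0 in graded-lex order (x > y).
x*y + 3*y^2 - 3*x - y - 1

Degree: no degree-1 curve has this shape, so deg p = 2.
Putting this together gives p.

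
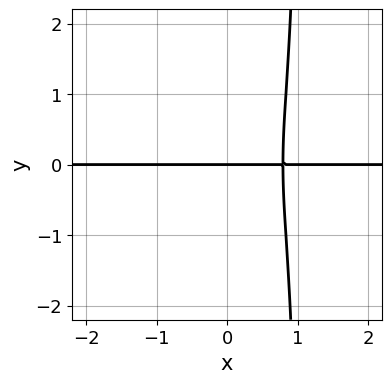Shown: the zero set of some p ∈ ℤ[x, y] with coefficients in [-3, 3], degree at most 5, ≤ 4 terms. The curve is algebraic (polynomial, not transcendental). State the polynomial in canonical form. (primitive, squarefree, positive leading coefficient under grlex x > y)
Degree: a generic line meets the curve in up to 4 points, so deg p = 4.
From the axis intercepts and sections: it meets the y-axis at y = 0 (among the integer gridlines); the visible x-axis segment lies entirely on the curve.
Putting this together gives p.

2*x^3*y + x*y^3 - y^3 - y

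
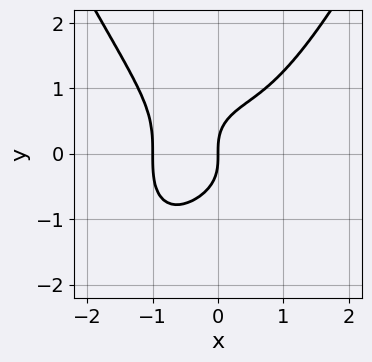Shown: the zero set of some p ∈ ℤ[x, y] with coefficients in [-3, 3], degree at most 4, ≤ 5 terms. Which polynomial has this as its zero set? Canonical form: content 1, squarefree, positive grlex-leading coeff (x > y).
x^4 - y^3 + x

First, the degree is 4 — no degree-3 curve has this shape.
Then, reading off the gridlines: it crosses the y-axis at the gridline y = 0; the x-axis gridline crossings are at x ∈ {-1, 0}.
Finally, the integer polynomial consistent with all of this is the stated p.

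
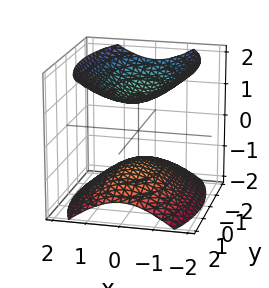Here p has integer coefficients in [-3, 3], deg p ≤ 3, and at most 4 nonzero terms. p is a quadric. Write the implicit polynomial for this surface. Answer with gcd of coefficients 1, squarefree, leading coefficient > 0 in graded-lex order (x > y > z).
1. I count 2 distinct pieces.
2. Degree: two sheets facing apart; a quadric, so deg p = 2.
3. Symmetries: mirror symmetry z ↦ −z ⇒ only even powers of z; mirror symmetry y ↦ −y ⇒ only even powers of y; the x ↦ −x reflection is a symmetry, so x appears only in even powers.
4. Checking where it meets the axes: it misses every integer gridline on the x-axis; the z-axis gridline crossings are at z ∈ {-1, 1}.
5. Matching integer coefficients to the picture gives p.

3*x^2 + y^2 - 3*z^2 + 3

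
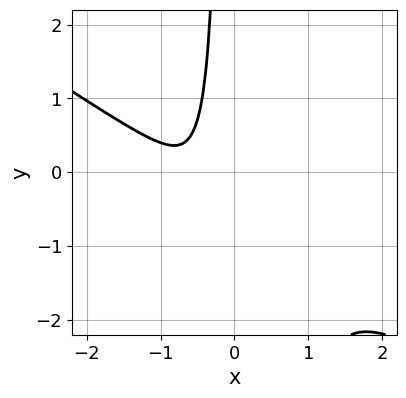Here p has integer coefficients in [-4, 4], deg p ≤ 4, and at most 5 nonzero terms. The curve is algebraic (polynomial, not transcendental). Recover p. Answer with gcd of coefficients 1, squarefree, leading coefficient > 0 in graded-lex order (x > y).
2*x^4 + 3*x^3*y - 2*x^2*y + x + 1

(a) deg p = 4. No degree-3 curve has this shape.
(b) Observable constraints: it misses every integer gridline on the x-axis; it misses every integer gridline on the y-axis.
(c) Solving for integer coefficients yields p as stated.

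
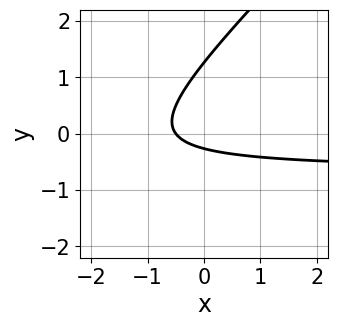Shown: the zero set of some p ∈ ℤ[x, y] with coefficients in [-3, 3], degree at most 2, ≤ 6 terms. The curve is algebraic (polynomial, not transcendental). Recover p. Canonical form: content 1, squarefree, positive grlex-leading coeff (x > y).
3*x*y - 3*y^2 + 2*x + 3*y + 1

First, the degree is 2 — a generic line meets the curve in up to 2 points.
Finally, putting this together gives p.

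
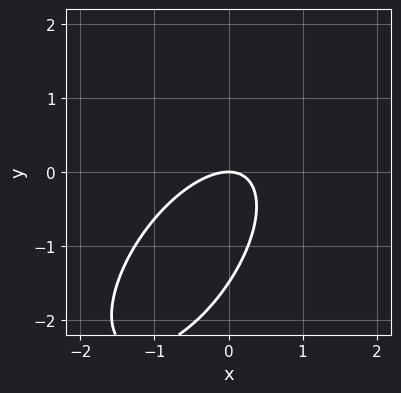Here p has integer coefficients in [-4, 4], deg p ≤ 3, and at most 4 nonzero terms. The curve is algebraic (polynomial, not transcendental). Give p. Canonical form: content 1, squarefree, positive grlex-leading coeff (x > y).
3*x^2 - 3*x*y + 2*y^2 + 3*y

(a) The degree is 2 — a generic line meets the curve in up to 2 points.
(b) From the visible intercepts: it meets the x-axis at x = 0 (among the integer gridlines); it crosses the y-axis at the gridline y = 0.
(c) Assembling these constraints gives the stated polynomial.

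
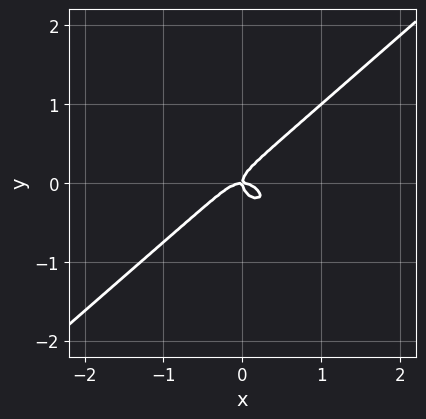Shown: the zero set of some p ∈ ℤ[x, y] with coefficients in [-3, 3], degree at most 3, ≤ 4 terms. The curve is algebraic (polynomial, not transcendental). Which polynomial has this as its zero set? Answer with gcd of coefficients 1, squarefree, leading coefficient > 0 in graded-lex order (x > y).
(a) The degree is 3 — no degree-2 curve has this shape.
(b) Observable constraints: one x-axis crossing is at x = 0; one y-axis crossing is at y = 0.
(c) Assembling these constraints gives the stated polynomial.

2*x^3 - 3*y^3 + x*y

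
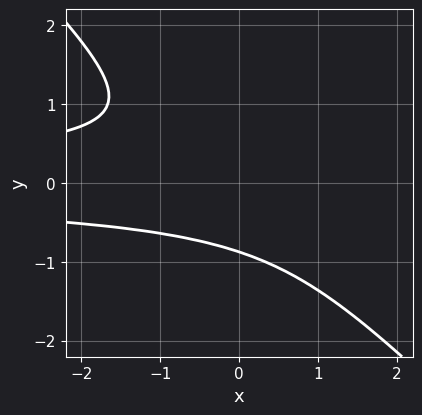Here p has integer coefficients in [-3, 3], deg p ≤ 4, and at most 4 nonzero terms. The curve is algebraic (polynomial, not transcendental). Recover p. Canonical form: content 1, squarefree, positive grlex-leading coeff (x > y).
3*x*y^2 + 3*y^3 + 2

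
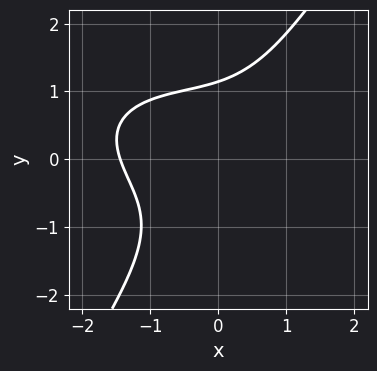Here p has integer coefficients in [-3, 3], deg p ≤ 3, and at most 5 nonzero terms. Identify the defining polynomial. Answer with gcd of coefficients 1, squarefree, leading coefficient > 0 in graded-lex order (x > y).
x^3 + x^2*y + 2*x*y^2 - 2*y^3 + 3

The degree is 3 — a generic line meets the curve in up to 3 points.
The integer polynomial consistent with all of this is the stated p.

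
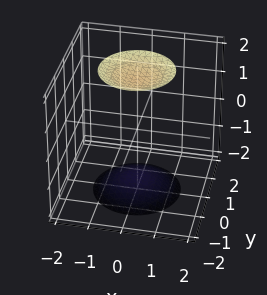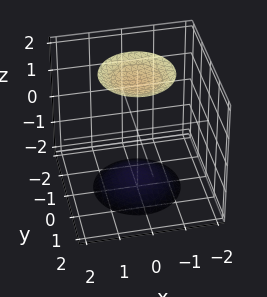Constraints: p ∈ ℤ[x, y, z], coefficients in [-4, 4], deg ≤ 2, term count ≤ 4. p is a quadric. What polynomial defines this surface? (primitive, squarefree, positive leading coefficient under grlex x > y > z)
x^2 + y^2 - z^2 + 3

1. There are 2 components. Treating them together as one polynomial.
2. Degree: two sheets facing apart; a quadric, so deg p = 2.
3. Symmetries: the z ↦ −z reflection is a symmetry, so z appears only in even powers; the surface is invariant under rotation about z: p = q(x² + y², z).
4. Checking where it meets the axes: the surface avoids every integer y-axis point in the box; a circular section at z = 2 has radius exactly 1; no x-intercept at any integer in the box.
5. These observations pin down the coefficients.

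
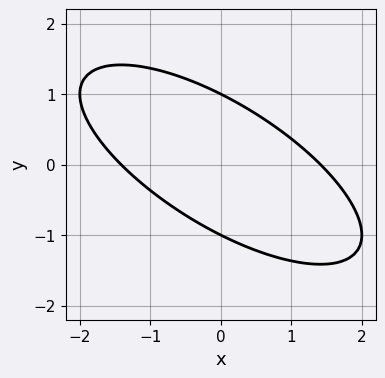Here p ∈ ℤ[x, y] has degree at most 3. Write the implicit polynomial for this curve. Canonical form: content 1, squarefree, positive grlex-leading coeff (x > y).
x^2 + 2*x*y + 2*y^2 - 2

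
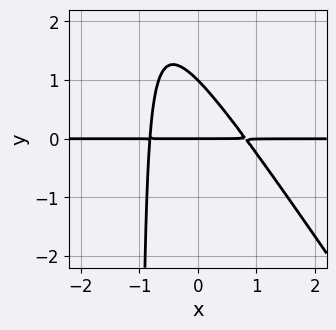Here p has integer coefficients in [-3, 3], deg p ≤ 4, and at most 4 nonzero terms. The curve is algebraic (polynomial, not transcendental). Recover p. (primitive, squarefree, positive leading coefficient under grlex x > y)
(a) deg p = 3. No degree-2 curve has this shape.
(b) From the visible intercepts: the y-axis gridline crossings are at y ∈ {0, 1}; every point of the x-axis in the box is on the curve.
(c) Matching integer coefficients to the picture gives p.

3*x^2*y + 2*x*y^2 + 2*y^2 - 2*y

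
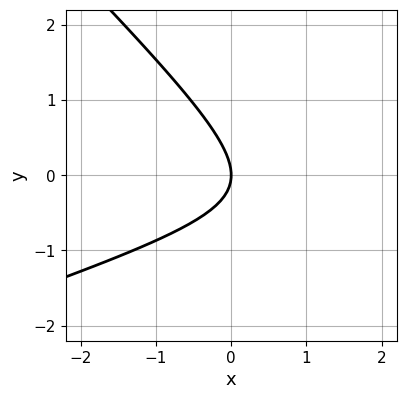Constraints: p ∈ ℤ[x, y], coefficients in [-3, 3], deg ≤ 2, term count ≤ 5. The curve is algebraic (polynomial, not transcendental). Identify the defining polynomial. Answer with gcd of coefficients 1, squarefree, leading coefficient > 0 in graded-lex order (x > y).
(a) deg p = 2. The shape is more complex than any degree-1 curve.
(b) Checking where it meets the axes: one y-axis crossing is at y = 0; one x-axis crossing is at x = 0.
(c) Fitting integer coefficients to these (and the overall shape) gives p.

x^2 - 2*x*y - 3*y^2 - 3*x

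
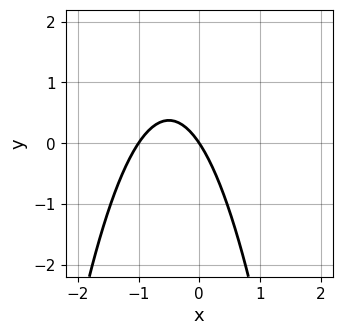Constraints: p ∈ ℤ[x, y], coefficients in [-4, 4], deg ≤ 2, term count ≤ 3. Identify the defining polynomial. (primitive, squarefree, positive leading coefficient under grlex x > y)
(a) deg p = 2.
(b) Checking where it meets the axes: among the integer gridlines, it crosses the x-axis at x ∈ {-1, 0}; it meets the y-axis at y = 0 (among the integer gridlines).
(c) Putting this together gives p.

3*x^2 + 3*x + 2*y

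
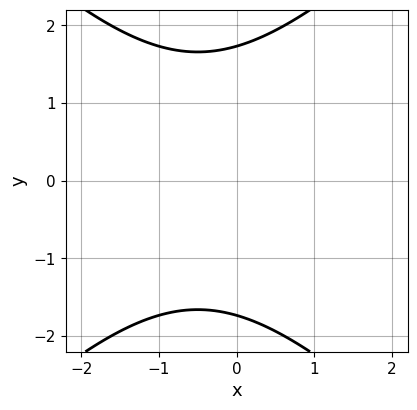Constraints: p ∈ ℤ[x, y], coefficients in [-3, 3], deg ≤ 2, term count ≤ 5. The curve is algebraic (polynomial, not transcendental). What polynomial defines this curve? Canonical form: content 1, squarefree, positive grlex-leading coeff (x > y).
x^2 - y^2 + x + 3

(a) The degree is 2 — the shape is more complex than any degree-1 curve.
(b) Symmetries: it's symmetric under y → −y, forcing even powers of y.
(c) Observable constraints: the curve avoids every integer x-axis point in the box.
(d) Assembling these constraints gives the stated polynomial.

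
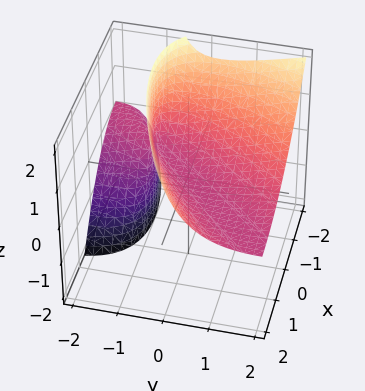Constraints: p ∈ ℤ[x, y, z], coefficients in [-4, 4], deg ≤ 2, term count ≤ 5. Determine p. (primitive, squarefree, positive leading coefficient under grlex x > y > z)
First, the picture has 2 separate pieces.
Next, degree: a generic line meets the surface in up to 2 points, so deg p = 2.
Next, from the axis intercepts and sections: one z-axis crossing is at z = 0; it meets the y-axis at y = 0 (among the integer gridlines); one x-axis crossing is at x = 0.
Finally, together with the visible shape, these determine p as stated.

x^2 - 2*x*y + y^2 - 3*y*z - 3*z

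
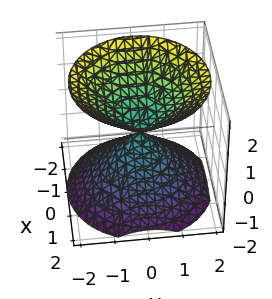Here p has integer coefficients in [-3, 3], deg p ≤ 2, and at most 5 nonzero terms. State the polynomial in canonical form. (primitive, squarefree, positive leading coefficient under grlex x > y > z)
x^2 + y^2 - z^2

(a) There are 2 components. Treating them together as one polynomial.
(b) Degree: a double cone through the origin; a quadric, so deg p = 2.
(c) Symmetry: the z-axis is an axis of rotation, so x and y enter only as x² + y²; mirror symmetry z ↦ −z ⇒ only even powers of z.
(d) Observable constraints: it meets the z-axis at z = 0 (among the integer gridlines); a circular section at z = -1 has radius exactly 1; one y-axis crossing is at y = 0.
(e) Together with the visible shape, these determine p as stated.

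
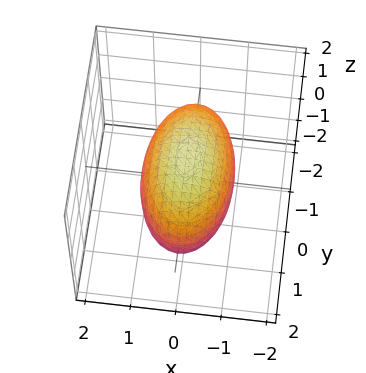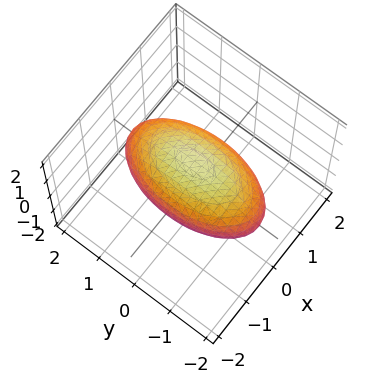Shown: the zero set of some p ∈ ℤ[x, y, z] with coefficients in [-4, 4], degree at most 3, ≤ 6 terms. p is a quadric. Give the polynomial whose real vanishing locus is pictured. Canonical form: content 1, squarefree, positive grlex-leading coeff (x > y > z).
deg p = 2. Bounded and convex; a quadric.
Symmetries: it's symmetric under z → −z, forcing even powers of z; mirror symmetry x ↦ −x ⇒ only even powers of x; mirror symmetry y ↦ −y ⇒ only even powers of y.
Against the integer gridlines: among the integer gridlines, it crosses the x-axis at x ∈ {-1, 1}; the z-axis gridline crossings are at z ∈ {-1, 1}.
Solving for integer coefficients yields p as stated.

3*x^2 + y^2 + 3*z^2 - 3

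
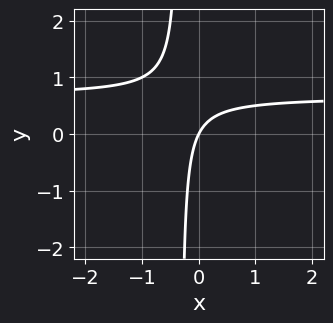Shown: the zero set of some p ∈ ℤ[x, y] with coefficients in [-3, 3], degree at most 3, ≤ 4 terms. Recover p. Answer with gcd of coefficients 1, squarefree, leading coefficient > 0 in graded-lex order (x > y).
3*x*y - 2*x + y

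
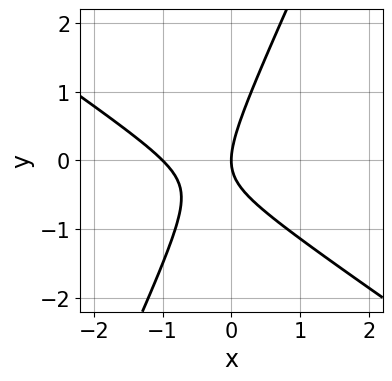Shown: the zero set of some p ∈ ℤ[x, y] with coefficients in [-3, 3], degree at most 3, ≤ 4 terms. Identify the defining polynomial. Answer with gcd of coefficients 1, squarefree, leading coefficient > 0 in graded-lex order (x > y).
1. deg p = 2. No degree-1 curve has this shape.
2. From the axis intercepts and sections: it meets the y-axis at y = 0 (among the integer gridlines); among the integer gridlines, it crosses the x-axis at x ∈ {-1, 0}.
3. Solving for integer coefficients yields p as stated.

3*x^2 + 3*x*y - 2*y^2 + 3*x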